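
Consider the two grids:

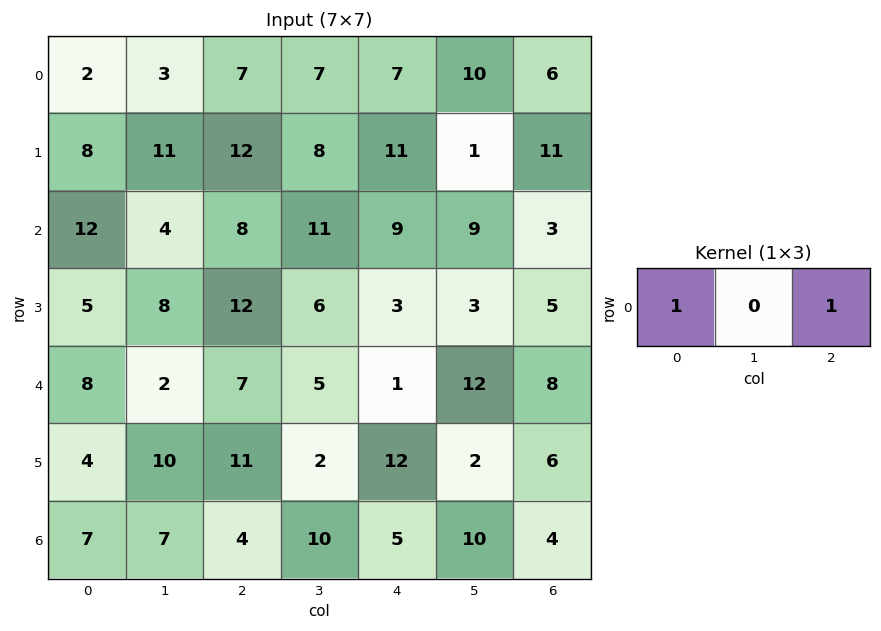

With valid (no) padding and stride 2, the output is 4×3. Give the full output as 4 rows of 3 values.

9 14 13
20 17 12
15 8 9
11 9 9

Output[0,0]: The receptive field on the input at this output position is [2 3 7]. Elementwise product with the kernel and sum: 2·1 + 7·1.
Output[0,1]: The receptive field on the input at this output position is [7 7 7]. Elementwise product with the kernel and sum: 7·1 + 7·1.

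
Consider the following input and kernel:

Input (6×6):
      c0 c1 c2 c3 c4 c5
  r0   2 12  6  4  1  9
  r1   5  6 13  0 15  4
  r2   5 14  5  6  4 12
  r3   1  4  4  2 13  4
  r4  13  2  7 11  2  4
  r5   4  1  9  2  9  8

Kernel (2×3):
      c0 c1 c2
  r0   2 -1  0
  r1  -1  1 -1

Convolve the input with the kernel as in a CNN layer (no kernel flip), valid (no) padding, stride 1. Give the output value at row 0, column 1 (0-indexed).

25

The receptive field on the input at this output position is [12 6 4 / 6 13 0]. Elementwise product with the kernel and sum: 12·2 + 6·-1 + 6·-1 + 13·1 + 0·-1.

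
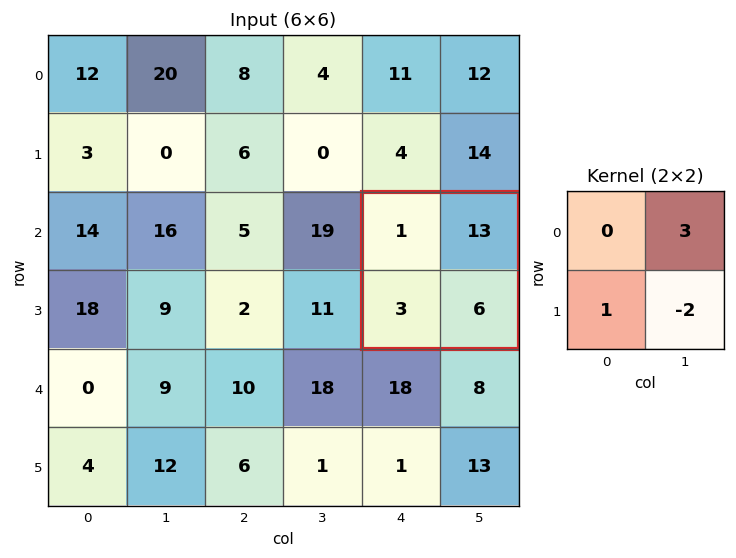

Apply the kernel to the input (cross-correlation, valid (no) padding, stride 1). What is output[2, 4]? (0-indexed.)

30

The receptive field on the input at this output position is [1 13 / 3 6]. Elementwise product with the kernel and sum: 13·3 + 3·1 + 6·-2.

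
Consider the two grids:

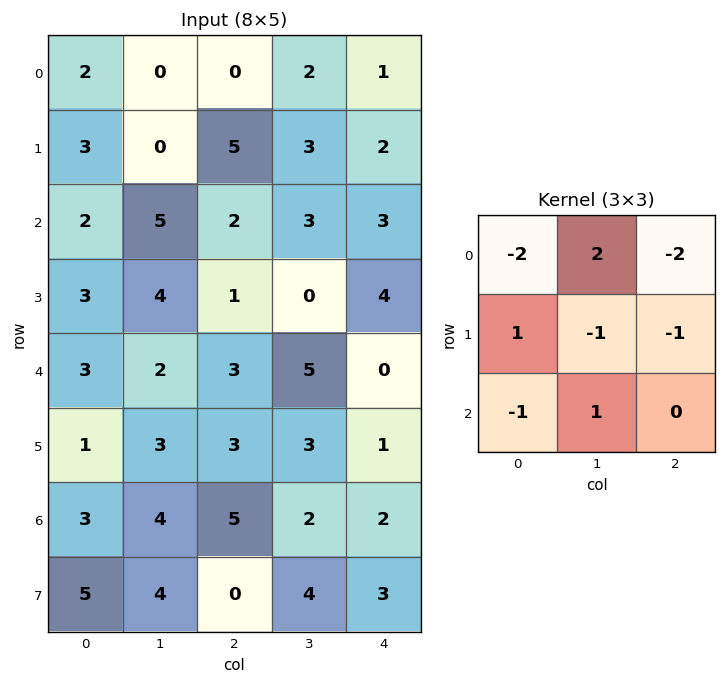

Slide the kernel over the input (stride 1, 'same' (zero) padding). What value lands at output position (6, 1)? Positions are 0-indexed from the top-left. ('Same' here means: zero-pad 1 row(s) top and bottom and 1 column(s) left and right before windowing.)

-9

The receptive field on the zero-padded input at this output position is [1 3 3 / 3 4 5 / 5 4 0]. Elementwise product with the kernel and sum: 1·-2 + 3·2 + 3·-2 + 3·1 + 4·-1 + 5·-1 + 5·-1 + 4·1.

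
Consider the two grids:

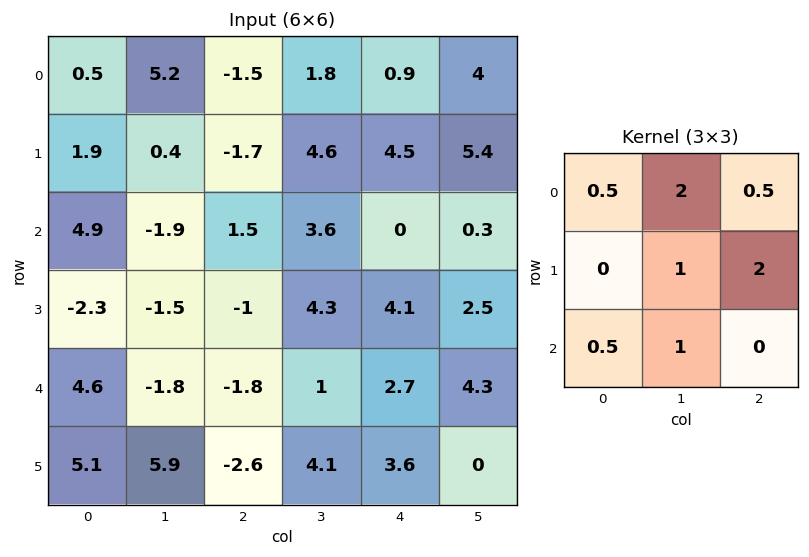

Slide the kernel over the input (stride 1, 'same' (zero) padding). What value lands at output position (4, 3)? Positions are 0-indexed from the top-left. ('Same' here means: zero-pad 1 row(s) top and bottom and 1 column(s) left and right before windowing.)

19.35

The receptive field on the zero-padded input at this output position is [-1 4.3 4.1 / -1.8 1 2.7 / -2.6 4.1 3.6]. Elementwise product with the kernel and sum: -1·0.5 + 4.3·2 + 4.1·0.5 + 1·1 + 2.7·2 + -2.6·0.5 + 4.1·1.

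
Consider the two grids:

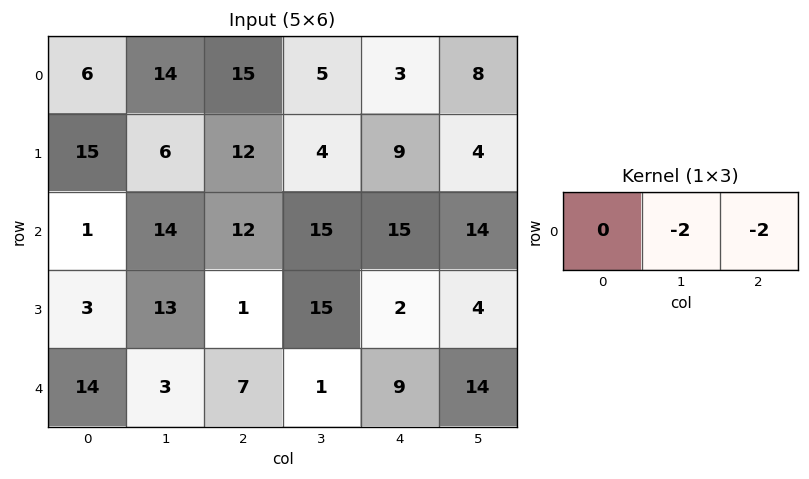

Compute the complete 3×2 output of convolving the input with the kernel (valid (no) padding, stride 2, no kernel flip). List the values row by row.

Output[0,0]: The receptive field on the input at this output position is [6 14 15]. Elementwise product with the kernel and sum: 14·-2 + 15·-2.
Output[0,1]: The receptive field on the input at this output position is [15 5 3]. Elementwise product with the kernel and sum: 5·-2 + 3·-2.

-58 -16
-52 -60
-20 -20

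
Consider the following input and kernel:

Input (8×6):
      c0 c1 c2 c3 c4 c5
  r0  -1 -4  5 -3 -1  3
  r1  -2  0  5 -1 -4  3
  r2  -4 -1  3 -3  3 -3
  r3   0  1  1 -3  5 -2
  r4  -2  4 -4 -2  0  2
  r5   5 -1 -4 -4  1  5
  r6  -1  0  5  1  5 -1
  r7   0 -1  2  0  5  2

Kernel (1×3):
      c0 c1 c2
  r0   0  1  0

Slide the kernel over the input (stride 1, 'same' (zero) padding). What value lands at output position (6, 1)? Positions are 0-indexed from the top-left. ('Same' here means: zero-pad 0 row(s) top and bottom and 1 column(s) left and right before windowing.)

The receptive field on the zero-padded input at this output position is [-1 0 5]. Elementwise product with the kernel and sum: 0·1.

0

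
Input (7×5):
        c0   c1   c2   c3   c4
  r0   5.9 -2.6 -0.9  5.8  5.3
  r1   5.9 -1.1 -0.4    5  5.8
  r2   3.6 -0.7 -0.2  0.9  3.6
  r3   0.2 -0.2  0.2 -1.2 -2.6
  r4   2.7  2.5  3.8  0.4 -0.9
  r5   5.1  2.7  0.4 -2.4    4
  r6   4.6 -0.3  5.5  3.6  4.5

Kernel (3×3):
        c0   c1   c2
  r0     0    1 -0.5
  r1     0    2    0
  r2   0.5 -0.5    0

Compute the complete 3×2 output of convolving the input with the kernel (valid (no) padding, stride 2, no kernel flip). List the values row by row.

Output[0,0]: The receptive field on the input at this output position is [5.9 -2.6 -0.9 / 5.9 -1.1 -0.4 / 3.6 -0.7 -0.2]. Elementwise product with the kernel and sum: -2.6·1 + -0.9·-0.5 + -1.1·2 + 3.6·0.5 + -0.7·-0.5.
Output[0,1]: The receptive field on the input at this output position is [-0.9 5.8 5.3 / -0.4 5 5.8 / -0.2 0.9 3.6]. Elementwise product with the kernel and sum: 5.8·1 + 5.3·-0.5 + 5·2 + -0.2·0.5 + 0.9·-0.5.

-2.2 12.6
-0.9 -1.6
8.45 -3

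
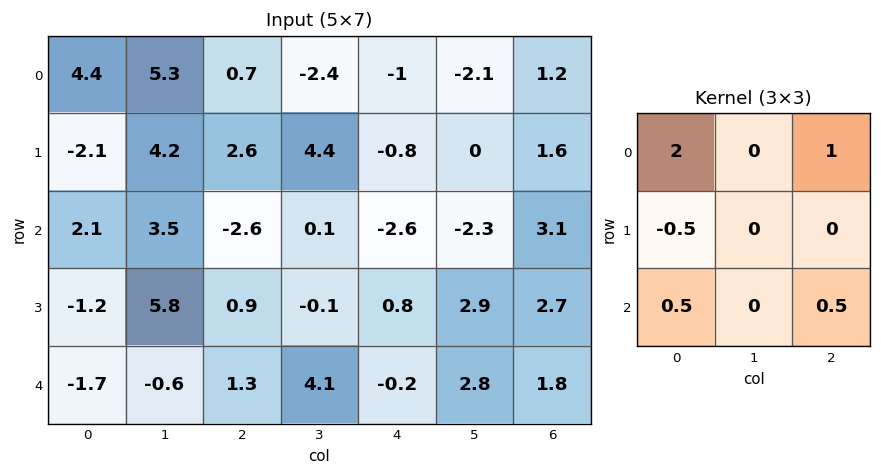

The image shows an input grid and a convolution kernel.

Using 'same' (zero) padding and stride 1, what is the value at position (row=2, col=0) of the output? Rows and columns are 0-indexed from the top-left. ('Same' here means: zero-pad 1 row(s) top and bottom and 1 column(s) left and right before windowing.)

The receptive field on the zero-padded input at this output position is [0 -2.1 4.2 / 0 2.1 3.5 / 0 -1.2 5.8]. Elementwise product with the kernel and sum: 0·2 + 4.2·1 + 0·-0.5 + 0·0.5 + 5.8·0.5.

7.1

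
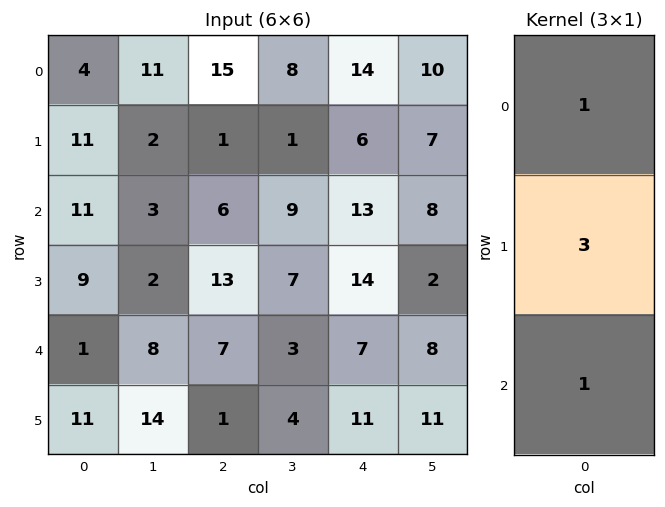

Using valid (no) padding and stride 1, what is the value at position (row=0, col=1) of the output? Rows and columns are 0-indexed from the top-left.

The receptive field on the input at this output position is [11 / 2 / 3]. Elementwise product with the kernel and sum: 11·1 + 2·3 + 3·1.

20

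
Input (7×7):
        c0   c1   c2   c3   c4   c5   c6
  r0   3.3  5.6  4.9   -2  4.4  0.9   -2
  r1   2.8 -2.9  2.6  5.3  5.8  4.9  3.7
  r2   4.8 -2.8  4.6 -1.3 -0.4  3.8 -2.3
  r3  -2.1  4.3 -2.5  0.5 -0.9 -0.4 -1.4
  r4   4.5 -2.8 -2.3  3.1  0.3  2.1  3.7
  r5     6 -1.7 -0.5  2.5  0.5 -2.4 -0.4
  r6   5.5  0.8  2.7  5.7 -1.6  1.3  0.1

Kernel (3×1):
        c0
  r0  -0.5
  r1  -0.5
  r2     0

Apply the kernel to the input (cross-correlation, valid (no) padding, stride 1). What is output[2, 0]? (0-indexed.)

The receptive field on the input at this output position is [4.8 / -2.1 / 4.5]. Elementwise product with the kernel and sum: 4.8·-0.5 + -2.1·-0.5.

-1.35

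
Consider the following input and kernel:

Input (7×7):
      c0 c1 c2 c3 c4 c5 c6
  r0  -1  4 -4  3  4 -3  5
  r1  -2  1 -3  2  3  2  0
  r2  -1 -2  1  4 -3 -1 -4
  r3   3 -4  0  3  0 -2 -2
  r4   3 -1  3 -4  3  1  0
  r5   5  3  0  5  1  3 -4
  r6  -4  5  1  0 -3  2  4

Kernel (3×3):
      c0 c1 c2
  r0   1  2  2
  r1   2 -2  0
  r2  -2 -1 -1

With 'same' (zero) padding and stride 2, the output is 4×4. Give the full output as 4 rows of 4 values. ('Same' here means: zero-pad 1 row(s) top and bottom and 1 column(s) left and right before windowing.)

3 15 -11 -20
1 -2 22 14
-16 -17 -29 -6
24 21 19 -9

Output[0,0]: The receptive field on the zero-padded input at this output position is [0 0 0 / 0 -1 4 / 0 -2 1]. Elementwise product with the kernel and sum: 0·1 + 0·2 + 0·2 + 0·2 + -1·-2 + 0·-2 + -2·-1 + 1·-1.
Output[0,1]: The receptive field on the zero-padded input at this output position is [0 0 0 / 4 -4 3 / 1 -3 2]. Elementwise product with the kernel and sum: 0·1 + 0·2 + 0·2 + 4·2 + -4·-2 + 1·-2 + -3·-1 + 2·-1.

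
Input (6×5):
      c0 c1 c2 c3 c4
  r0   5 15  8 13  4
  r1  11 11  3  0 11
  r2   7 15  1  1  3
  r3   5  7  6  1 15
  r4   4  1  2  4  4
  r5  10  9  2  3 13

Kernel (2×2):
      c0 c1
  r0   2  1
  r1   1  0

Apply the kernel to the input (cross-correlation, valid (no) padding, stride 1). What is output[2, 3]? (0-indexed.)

The receptive field on the input at this output position is [1 3 / 1 15]. Elementwise product with the kernel and sum: 1·2 + 3·1 + 1·1.

6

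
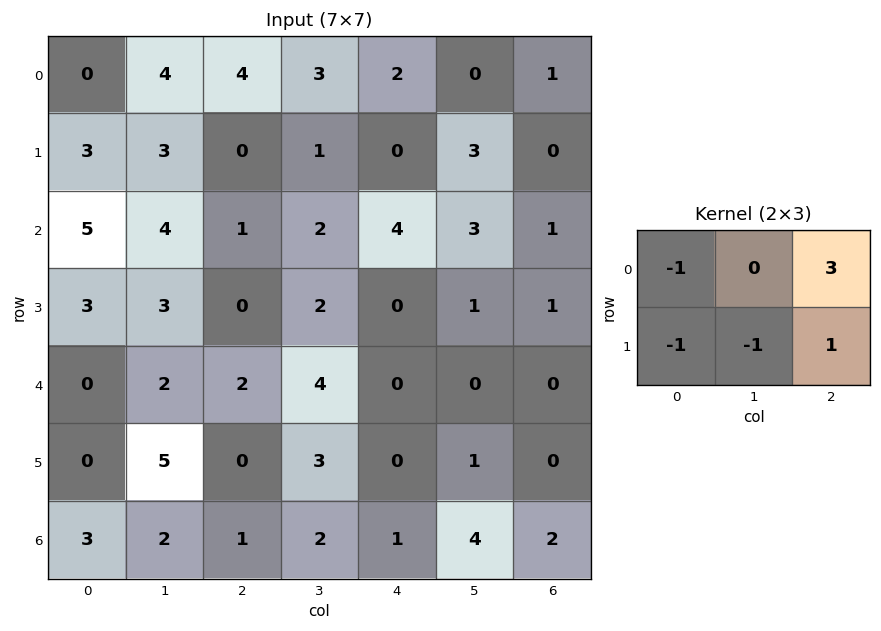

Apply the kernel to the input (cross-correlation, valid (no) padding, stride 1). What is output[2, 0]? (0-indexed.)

The receptive field on the input at this output position is [5 4 1 / 3 3 0]. Elementwise product with the kernel and sum: 5·-1 + 1·3 + 3·-1 + 3·-1 + 0·1.

-8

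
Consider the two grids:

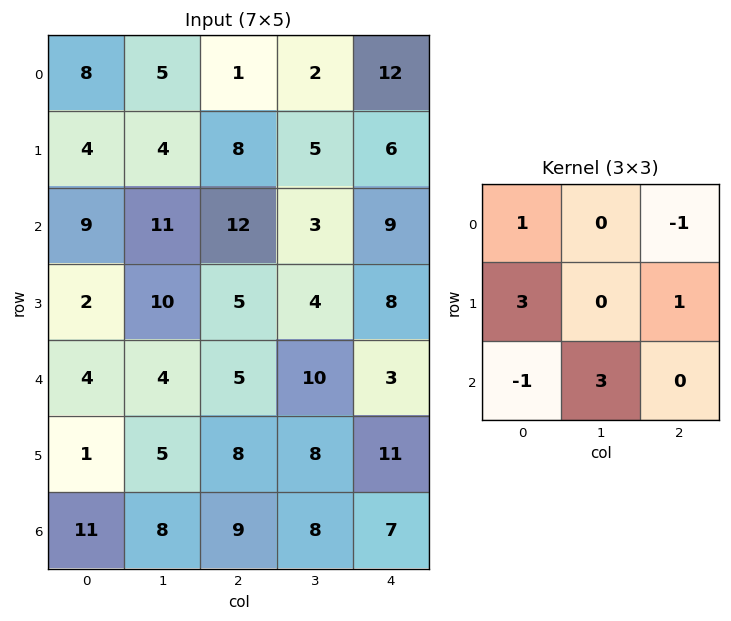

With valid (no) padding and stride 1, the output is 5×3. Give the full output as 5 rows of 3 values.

Output[0,0]: The receptive field on the input at this output position is [8 5 1 / 4 4 8 / 9 11 12]. Elementwise product with the kernel and sum: 8·1 + 1·-1 + 4·3 + 8·1 + 9·-1 + 11·3.
Output[0,1]: The receptive field on the input at this output position is [5 1 2 / 4 8 5 / 11 12 3]. Elementwise product with the kernel and sum: 5·1 + 2·-1 + 4·3 + 5·1 + 11·-1 + 12·3.

51 45 16
63 40 54
16 53 51
28 47 31
23 36 52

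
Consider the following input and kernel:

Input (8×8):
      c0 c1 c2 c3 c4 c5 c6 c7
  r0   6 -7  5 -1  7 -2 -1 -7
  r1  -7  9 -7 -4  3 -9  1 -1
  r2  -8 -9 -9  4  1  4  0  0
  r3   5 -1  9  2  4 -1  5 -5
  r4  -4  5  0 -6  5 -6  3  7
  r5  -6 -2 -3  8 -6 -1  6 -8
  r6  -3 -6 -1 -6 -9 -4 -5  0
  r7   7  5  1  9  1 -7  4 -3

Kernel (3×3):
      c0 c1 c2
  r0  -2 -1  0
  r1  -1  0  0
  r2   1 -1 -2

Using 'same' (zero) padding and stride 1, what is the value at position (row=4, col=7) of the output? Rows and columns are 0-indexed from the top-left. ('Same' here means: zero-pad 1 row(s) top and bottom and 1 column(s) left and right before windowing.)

The receptive field on the zero-padded input at this output position is [5 -5 0 / 3 7 0 / 6 -8 0]. Elementwise product with the kernel and sum: 5·-2 + -5·-1 + 3·-1 + 6·1 + -8·-1 + 0·-2.

6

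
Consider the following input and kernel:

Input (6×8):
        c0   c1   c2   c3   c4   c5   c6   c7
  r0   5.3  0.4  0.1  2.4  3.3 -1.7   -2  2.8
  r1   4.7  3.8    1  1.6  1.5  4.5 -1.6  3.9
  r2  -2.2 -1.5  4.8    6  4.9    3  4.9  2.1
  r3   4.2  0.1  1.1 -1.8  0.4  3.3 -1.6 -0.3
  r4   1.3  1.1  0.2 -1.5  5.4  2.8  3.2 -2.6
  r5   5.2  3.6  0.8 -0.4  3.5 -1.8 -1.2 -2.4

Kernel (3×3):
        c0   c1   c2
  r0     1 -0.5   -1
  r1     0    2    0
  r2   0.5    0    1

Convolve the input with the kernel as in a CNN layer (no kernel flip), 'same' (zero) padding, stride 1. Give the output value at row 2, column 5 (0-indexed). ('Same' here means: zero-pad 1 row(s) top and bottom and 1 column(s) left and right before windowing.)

The receptive field on the zero-padded input at this output position is [1.5 4.5 -1.6 / 4.9 3 4.9 / 0.4 3.3 -1.6]. Elementwise product with the kernel and sum: 1.5·1 + 4.5·-0.5 + -1.6·-1 + 3·2 + 0.4·0.5 + -1.6·1.

5.45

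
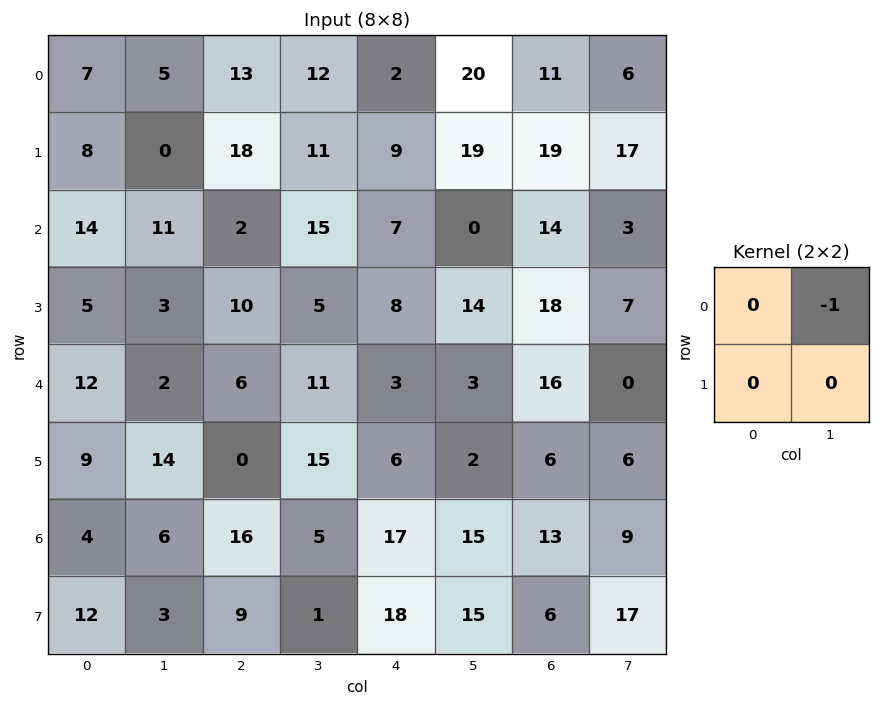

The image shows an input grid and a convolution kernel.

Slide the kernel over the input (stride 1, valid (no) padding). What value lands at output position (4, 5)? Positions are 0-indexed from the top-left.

-16

The receptive field on the input at this output position is [3 16 / 2 6]. Elementwise product with the kernel and sum: 16·-1.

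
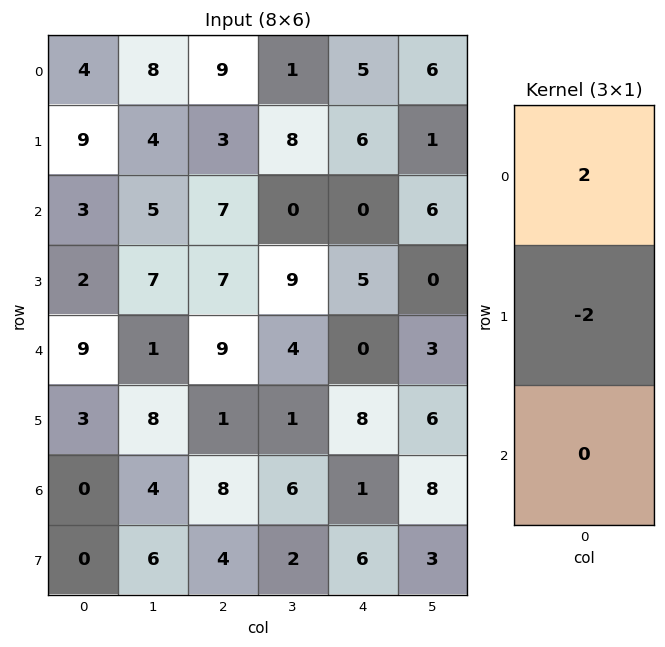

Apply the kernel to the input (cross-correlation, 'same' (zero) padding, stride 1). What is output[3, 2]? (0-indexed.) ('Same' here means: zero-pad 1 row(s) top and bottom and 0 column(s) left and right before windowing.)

The receptive field on the zero-padded input at this output position is [7 / 7 / 9]. Elementwise product with the kernel and sum: 7·2 + 7·-2.

0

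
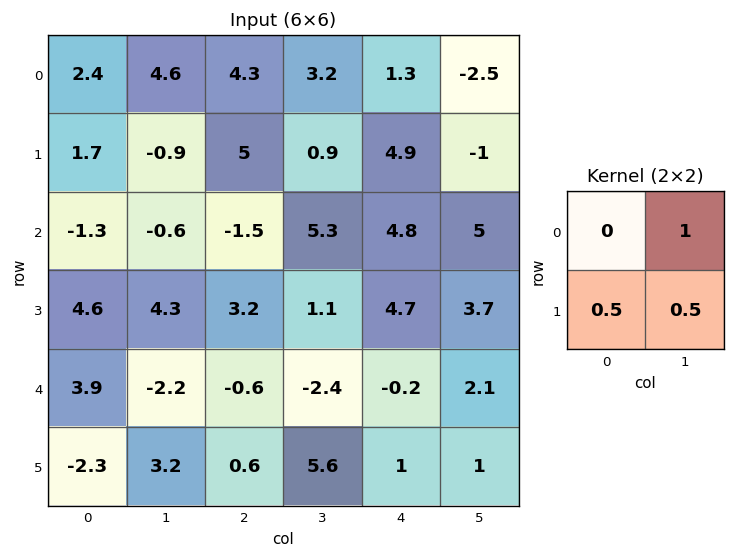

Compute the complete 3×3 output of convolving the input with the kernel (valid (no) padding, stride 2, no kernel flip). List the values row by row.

5 6.15 -0.55
3.85 7.45 9.2
-1.75 0.7 3.1

Output[0,0]: The receptive field on the input at this output position is [2.4 4.6 / 1.7 -0.9]. Elementwise product with the kernel and sum: 4.6·1 + 1.7·0.5 + -0.9·0.5.
Output[0,1]: The receptive field on the input at this output position is [4.3 3.2 / 5 0.9]. Elementwise product with the kernel and sum: 3.2·1 + 5·0.5 + 0.9·0.5.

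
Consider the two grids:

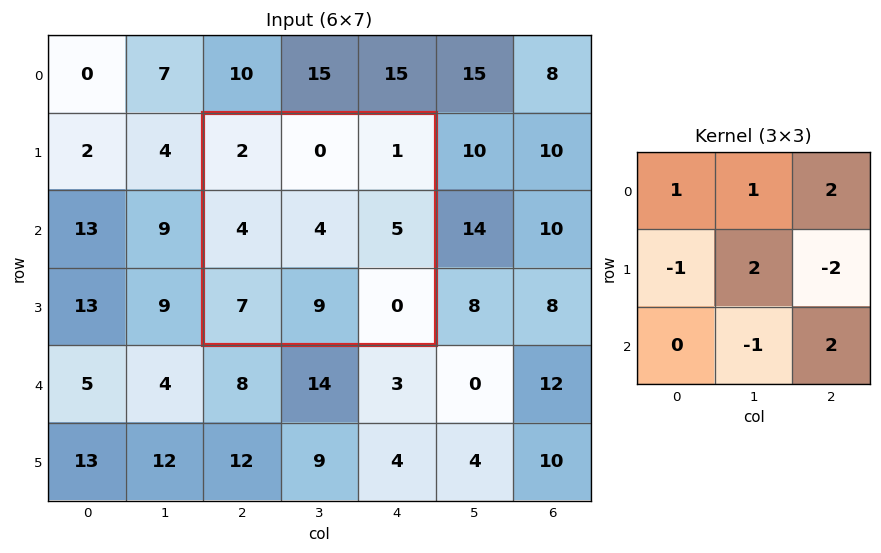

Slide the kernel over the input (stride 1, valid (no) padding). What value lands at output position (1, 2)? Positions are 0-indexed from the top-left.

The receptive field on the input at this output position is [2 0 1 / 4 4 5 / 7 9 0]. Elementwise product with the kernel and sum: 2·1 + 0·1 + 1·2 + 4·-1 + 4·2 + 5·-2 + 9·-1 + 0·2.

-11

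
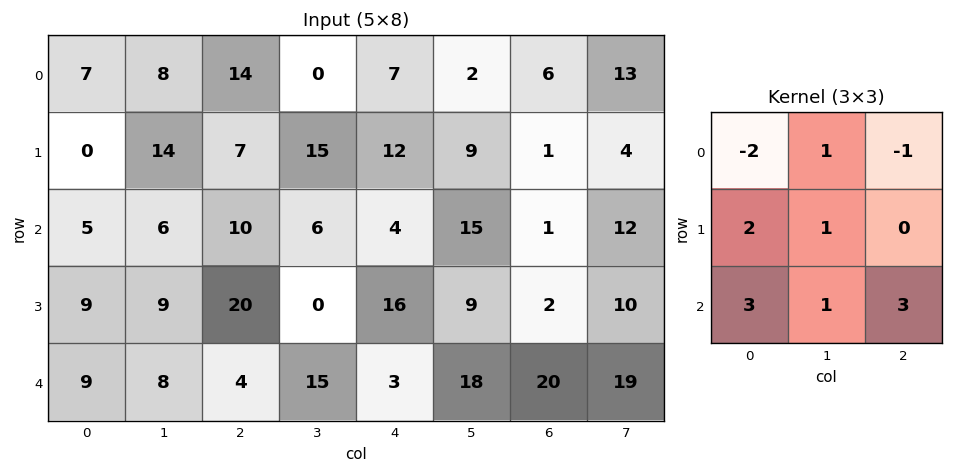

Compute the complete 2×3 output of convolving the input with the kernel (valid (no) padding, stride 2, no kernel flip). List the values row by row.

45 42 45
60 58 134

Output[0,0]: The receptive field on the input at this output position is [7 8 14 / 0 14 7 / 5 6 10]. Elementwise product with the kernel and sum: 7·-2 + 8·1 + 14·-1 + 0·2 + 14·1 + 5·3 + 6·1 + 10·3.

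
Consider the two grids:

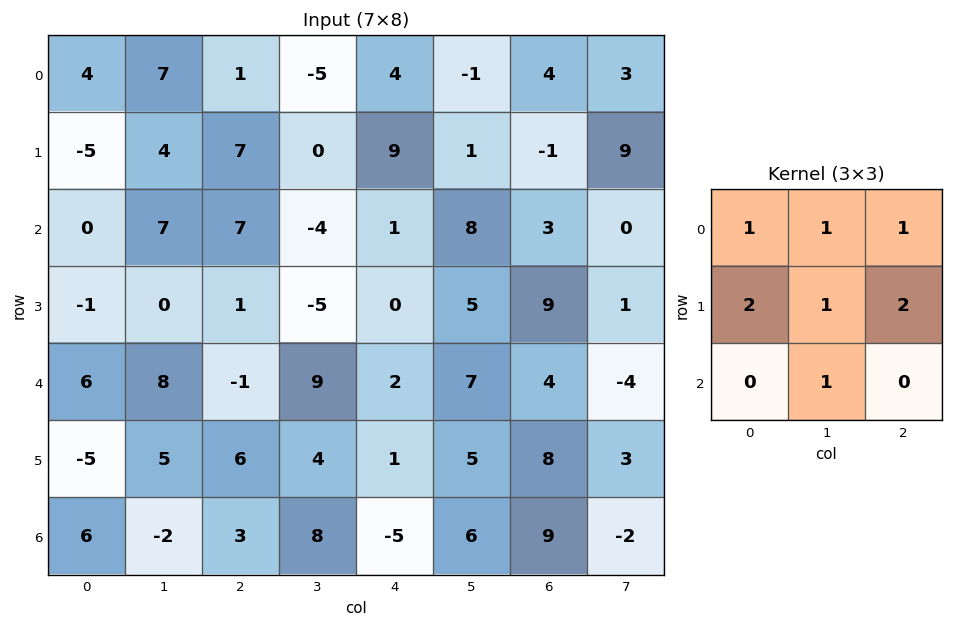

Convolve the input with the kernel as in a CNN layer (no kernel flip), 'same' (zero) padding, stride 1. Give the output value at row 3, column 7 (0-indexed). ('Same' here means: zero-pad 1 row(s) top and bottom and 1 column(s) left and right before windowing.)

The receptive field on the zero-padded input at this output position is [3 0 0 / 9 1 0 / 4 -4 0]. Elementwise product with the kernel and sum: 3·1 + 0·1 + 0·1 + 9·2 + 1·1 + 0·2 + -4·1.

18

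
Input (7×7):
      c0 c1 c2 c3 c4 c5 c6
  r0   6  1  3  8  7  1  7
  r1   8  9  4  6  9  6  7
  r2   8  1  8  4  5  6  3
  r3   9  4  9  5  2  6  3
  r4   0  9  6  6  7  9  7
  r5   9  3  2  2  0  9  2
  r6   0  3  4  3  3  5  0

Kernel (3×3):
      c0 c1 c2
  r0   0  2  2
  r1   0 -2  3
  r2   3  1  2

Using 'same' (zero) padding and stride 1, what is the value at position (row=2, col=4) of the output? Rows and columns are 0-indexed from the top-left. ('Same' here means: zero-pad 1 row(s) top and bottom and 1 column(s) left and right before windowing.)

The receptive field on the zero-padded input at this output position is [6 9 6 / 4 5 6 / 5 2 6]. Elementwise product with the kernel and sum: 9·2 + 6·2 + 5·-2 + 6·3 + 5·3 + 2·1 + 6·2.

67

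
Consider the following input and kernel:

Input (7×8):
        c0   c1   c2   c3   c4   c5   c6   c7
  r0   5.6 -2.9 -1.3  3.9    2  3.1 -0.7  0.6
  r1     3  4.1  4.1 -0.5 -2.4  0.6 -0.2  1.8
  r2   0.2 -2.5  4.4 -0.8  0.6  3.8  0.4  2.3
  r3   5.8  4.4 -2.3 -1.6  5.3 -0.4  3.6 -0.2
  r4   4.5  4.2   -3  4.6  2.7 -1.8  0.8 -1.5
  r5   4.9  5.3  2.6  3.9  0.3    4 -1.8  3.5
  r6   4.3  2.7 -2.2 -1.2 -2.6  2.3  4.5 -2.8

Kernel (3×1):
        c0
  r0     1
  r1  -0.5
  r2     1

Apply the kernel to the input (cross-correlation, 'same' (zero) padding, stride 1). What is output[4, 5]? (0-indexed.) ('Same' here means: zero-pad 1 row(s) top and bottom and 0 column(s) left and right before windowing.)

4.5

The receptive field on the zero-padded input at this output position is [-0.4 / -1.8 / 4]. Elementwise product with the kernel and sum: -0.4·1 + -1.8·-0.5 + 4·1.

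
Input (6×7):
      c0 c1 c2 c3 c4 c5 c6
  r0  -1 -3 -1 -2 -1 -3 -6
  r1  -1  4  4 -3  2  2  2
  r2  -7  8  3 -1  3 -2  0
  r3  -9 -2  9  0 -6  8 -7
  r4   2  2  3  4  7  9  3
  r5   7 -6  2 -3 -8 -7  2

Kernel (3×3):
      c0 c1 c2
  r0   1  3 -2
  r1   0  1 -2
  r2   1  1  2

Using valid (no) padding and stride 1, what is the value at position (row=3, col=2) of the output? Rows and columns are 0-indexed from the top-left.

The receptive field on the input at this output position is [9 0 -6 / 3 4 7 / 2 -3 -8]. Elementwise product with the kernel and sum: 9·1 + 0·3 + -6·-2 + 4·1 + 7·-2 + 2·1 + -3·1 + -8·2.

-6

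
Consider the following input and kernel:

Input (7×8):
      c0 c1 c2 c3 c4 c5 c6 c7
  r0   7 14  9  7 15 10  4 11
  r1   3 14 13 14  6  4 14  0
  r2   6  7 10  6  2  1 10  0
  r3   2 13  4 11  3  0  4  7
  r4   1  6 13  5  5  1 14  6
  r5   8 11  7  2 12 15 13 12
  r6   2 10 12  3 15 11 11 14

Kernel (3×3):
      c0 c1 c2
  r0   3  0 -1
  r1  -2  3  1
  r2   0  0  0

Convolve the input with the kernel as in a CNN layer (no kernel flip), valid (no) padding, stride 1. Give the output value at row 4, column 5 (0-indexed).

The receptive field on the input at this output position is [1 14 6 / 15 13 12 / 11 11 14]. Elementwise product with the kernel and sum: 1·3 + 6·-1 + 15·-2 + 13·3 + 12·1.

18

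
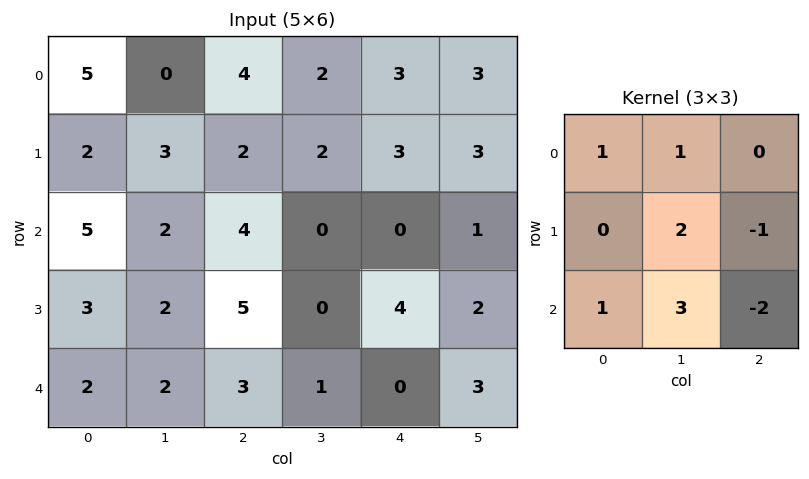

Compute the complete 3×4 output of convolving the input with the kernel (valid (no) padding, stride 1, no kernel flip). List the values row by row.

12 20 11 6
4 30 1 12
8 25 6 1

Output[0,0]: The receptive field on the input at this output position is [5 0 4 / 2 3 2 / 5 2 4]. Elementwise product with the kernel and sum: 5·1 + 0·1 + 3·2 + 2·-1 + 5·1 + 2·3 + 4·-2.
Output[0,1]: The receptive field on the input at this output position is [0 4 2 / 3 2 2 / 2 4 0]. Elementwise product with the kernel and sum: 0·1 + 4·1 + 2·2 + 2·-1 + 2·1 + 4·3 + 0·-2.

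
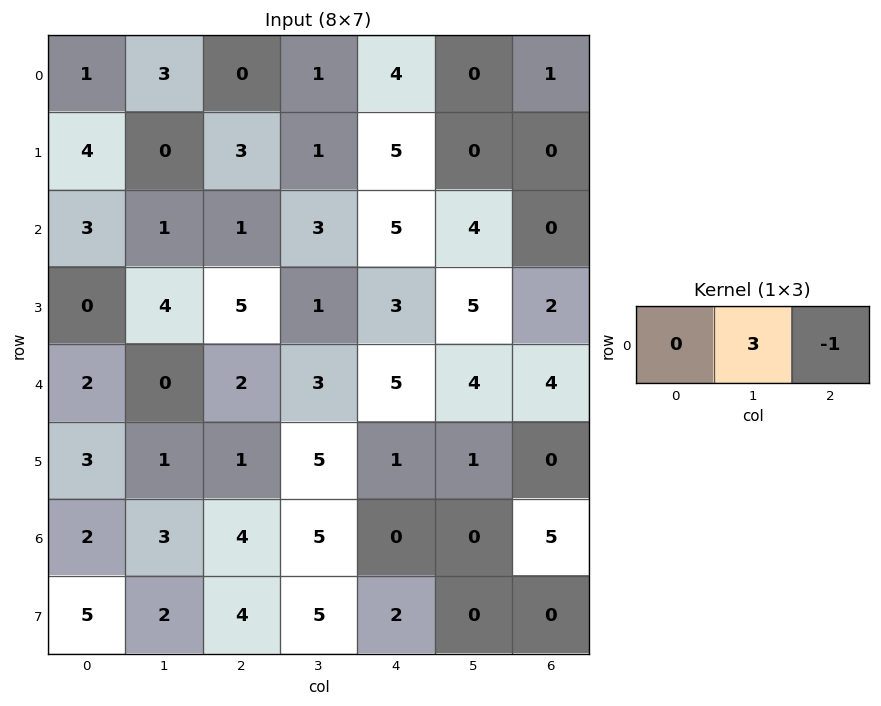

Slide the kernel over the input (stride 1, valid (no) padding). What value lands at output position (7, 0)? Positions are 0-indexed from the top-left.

2

The receptive field on the input at this output position is [5 2 4]. Elementwise product with the kernel and sum: 2·3 + 4·-1.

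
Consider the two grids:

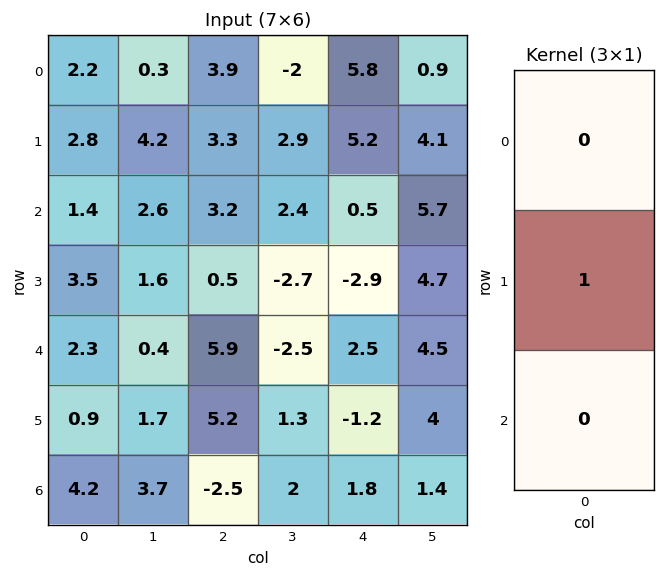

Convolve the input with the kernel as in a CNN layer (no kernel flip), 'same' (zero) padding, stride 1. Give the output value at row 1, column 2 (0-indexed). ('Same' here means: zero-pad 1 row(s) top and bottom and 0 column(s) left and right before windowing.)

3.3

The receptive field on the zero-padded input at this output position is [3.9 / 3.3 / 3.2]. Elementwise product with the kernel and sum: 3.3·1.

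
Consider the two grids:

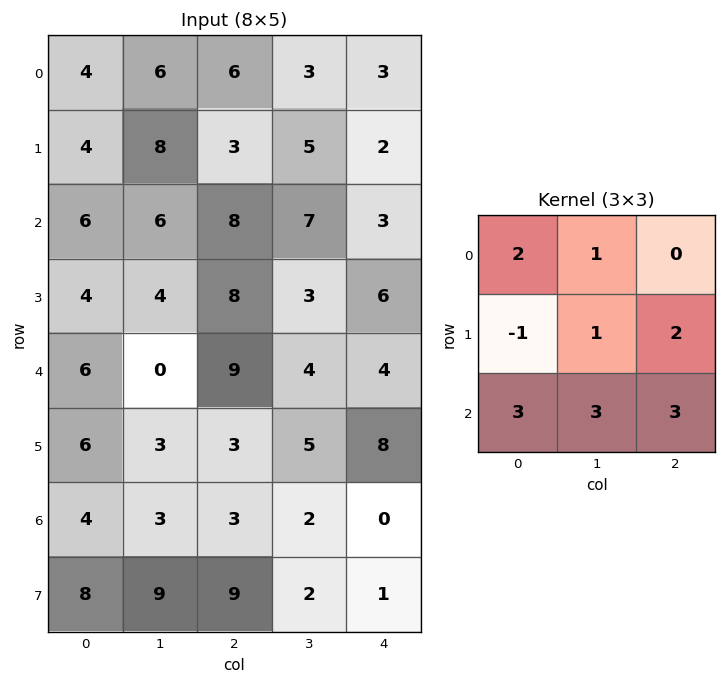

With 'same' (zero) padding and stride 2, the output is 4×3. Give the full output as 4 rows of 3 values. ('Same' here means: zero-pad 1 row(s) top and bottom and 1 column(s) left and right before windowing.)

52 54 21
46 80 35
37 66 51
67 73 25

Output[0,0]: The receptive field on the zero-padded input at this output position is [0 0 0 / 0 4 6 / 0 4 8]. Elementwise product with the kernel and sum: 0·2 + 0·1 + 0·-1 + 4·1 + 6·2 + 0·3 + 4·3 + 8·3.
Output[0,1]: The receptive field on the zero-padded input at this output position is [0 0 0 / 6 6 3 / 8 3 5]. Elementwise product with the kernel and sum: 0·2 + 0·1 + 6·-1 + 6·1 + 3·2 + 8·3 + 3·3 + 5·3.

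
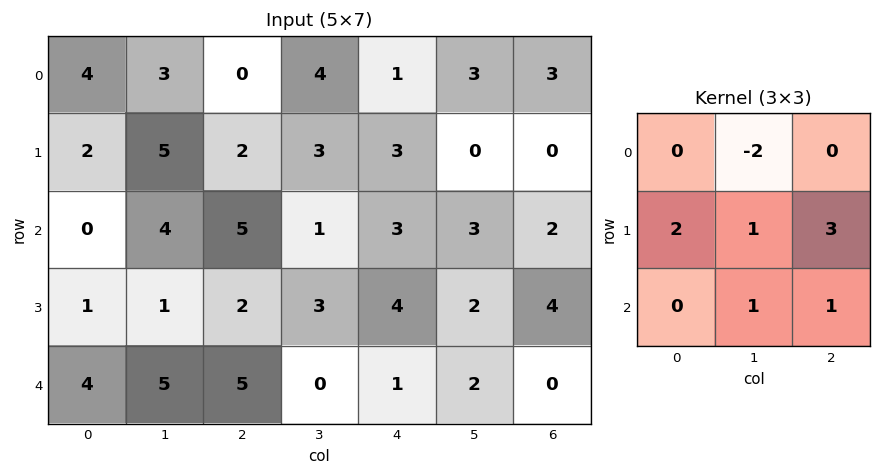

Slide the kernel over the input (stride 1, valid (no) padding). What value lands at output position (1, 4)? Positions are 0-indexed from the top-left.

21

The receptive field on the input at this output position is [3 0 0 / 3 3 2 / 4 2 4]. Elementwise product with the kernel and sum: 0·-2 + 3·2 + 3·1 + 2·3 + 2·1 + 4·1.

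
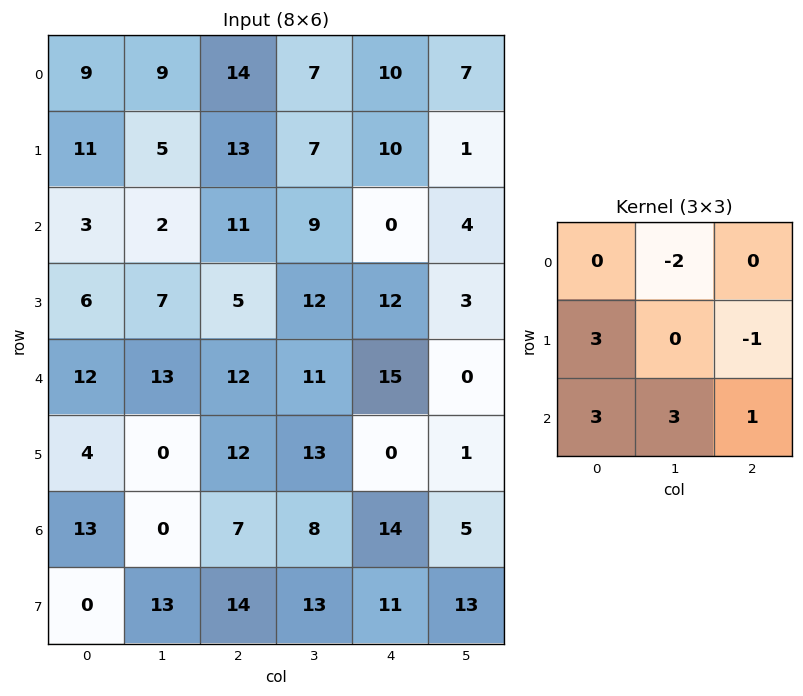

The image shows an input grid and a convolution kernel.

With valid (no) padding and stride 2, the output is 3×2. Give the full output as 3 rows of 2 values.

Output[0,0]: The receptive field on the input at this output position is [9 9 14 / 11 5 13 / 3 2 11]. Elementwise product with the kernel and sum: 9·-2 + 11·3 + 13·-1 + 3·3 + 2·3 + 11·1.

28 75
96 69
20 73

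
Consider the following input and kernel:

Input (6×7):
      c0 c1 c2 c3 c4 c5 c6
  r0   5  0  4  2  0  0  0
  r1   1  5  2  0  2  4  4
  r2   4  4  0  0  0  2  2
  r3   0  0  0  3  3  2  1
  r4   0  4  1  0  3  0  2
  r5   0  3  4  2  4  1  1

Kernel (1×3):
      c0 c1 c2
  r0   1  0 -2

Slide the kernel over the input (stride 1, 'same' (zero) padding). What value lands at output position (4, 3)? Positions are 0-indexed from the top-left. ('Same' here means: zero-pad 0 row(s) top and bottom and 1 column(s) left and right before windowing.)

-5

The receptive field on the zero-padded input at this output position is [1 0 3]. Elementwise product with the kernel and sum: 1·1 + 3·-2.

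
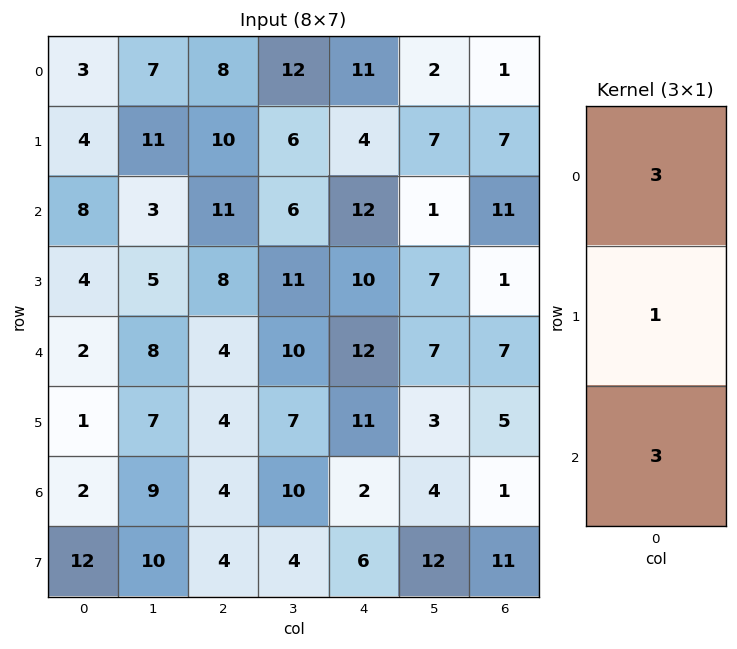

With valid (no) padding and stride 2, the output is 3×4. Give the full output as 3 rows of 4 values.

Output[0,0]: The receptive field on the input at this output position is [3 / 4 / 8]. Elementwise product with the kernel and sum: 3·3 + 4·1 + 8·3.
Output[0,1]: The receptive field on the input at this output position is [8 / 10 / 11]. Elementwise product with the kernel and sum: 8·3 + 10·1 + 11·3.

37 67 73 43
34 53 82 55
13 28 53 29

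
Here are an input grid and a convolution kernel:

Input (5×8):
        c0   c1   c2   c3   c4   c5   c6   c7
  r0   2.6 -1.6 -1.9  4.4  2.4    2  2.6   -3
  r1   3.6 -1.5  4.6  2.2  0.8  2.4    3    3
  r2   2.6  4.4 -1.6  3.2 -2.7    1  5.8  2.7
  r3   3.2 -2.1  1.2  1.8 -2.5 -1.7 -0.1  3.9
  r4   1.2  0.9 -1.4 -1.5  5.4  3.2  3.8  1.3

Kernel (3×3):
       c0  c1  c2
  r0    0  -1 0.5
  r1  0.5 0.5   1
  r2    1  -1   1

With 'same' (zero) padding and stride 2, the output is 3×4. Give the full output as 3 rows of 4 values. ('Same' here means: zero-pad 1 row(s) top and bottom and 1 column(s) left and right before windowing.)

-5.4 -1.25 9.2 1.7
-3.95 -0.4 4.25 6.9
-2.75 -2.05 6.8 6.85

Output[0,0]: The receptive field on the zero-padded input at this output position is [0 0 0 / 0 2.6 -1.6 / 0 3.6 -1.5]. Elementwise product with the kernel and sum: 0·-1 + 0·0.5 + 0·0.5 + 2.6·0.5 + -1.6·1 + 0·1 + 3.6·-1 + -1.5·1.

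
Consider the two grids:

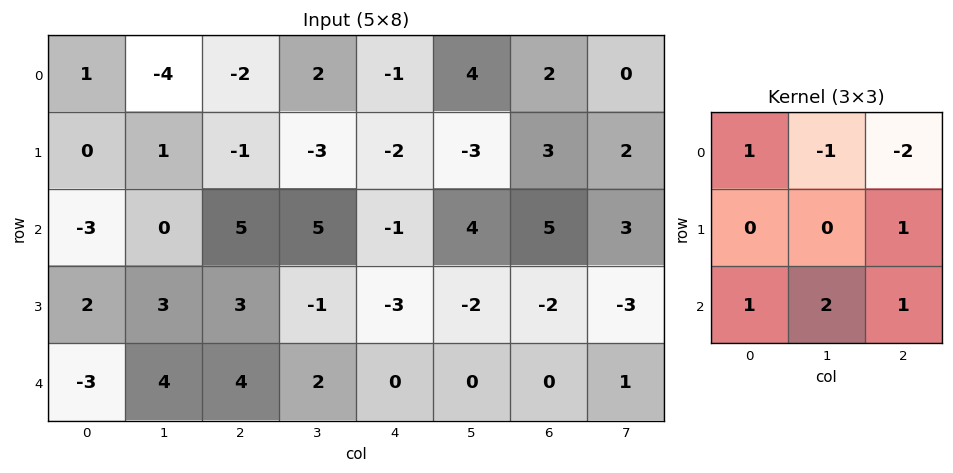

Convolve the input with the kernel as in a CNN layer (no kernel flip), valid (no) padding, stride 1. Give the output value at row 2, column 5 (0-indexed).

-9

The receptive field on the input at this output position is [4 5 3 / -2 -2 -3 / 0 0 1]. Elementwise product with the kernel and sum: 4·1 + 5·-1 + 3·-2 + -3·1 + 0·1 + 0·2 + 1·1.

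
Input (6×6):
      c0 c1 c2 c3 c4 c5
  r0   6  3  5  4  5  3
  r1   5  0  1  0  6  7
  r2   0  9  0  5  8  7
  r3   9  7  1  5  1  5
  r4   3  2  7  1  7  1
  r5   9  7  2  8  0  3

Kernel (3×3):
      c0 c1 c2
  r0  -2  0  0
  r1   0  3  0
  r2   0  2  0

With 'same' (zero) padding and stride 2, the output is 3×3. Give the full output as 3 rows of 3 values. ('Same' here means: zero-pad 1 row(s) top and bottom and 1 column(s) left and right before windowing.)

28 17 27
18 2 26
27 11 11

Output[0,0]: The receptive field on the zero-padded input at this output position is [0 0 0 / 0 6 3 / 0 5 0]. Elementwise product with the kernel and sum: 0·-2 + 6·3 + 5·2.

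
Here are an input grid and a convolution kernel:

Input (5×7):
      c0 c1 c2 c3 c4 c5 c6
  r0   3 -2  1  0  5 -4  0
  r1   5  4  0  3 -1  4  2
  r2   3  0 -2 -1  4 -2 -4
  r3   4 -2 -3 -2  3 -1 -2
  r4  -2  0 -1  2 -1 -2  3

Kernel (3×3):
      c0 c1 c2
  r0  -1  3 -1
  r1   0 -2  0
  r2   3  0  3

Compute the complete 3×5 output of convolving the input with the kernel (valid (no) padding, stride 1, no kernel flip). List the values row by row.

-15 2 -6 12 -25
10 -15 12 -27 18
-6 7 -7 9 2

Output[0,0]: The receptive field on the input at this output position is [3 -2 1 / 5 4 0 / 3 0 -2]. Elementwise product with the kernel and sum: 3·-1 + -2·3 + 1·-1 + 4·-2 + 3·3 + -2·3.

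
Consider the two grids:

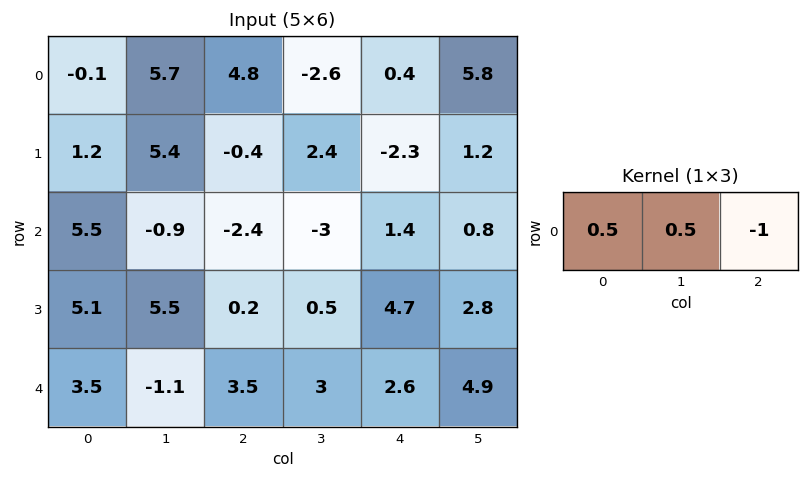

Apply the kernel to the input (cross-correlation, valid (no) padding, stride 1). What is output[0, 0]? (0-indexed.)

-2

The receptive field on the input at this output position is [-0.1 5.7 4.8]. Elementwise product with the kernel and sum: -0.1·0.5 + 5.7·0.5 + 4.8·-1.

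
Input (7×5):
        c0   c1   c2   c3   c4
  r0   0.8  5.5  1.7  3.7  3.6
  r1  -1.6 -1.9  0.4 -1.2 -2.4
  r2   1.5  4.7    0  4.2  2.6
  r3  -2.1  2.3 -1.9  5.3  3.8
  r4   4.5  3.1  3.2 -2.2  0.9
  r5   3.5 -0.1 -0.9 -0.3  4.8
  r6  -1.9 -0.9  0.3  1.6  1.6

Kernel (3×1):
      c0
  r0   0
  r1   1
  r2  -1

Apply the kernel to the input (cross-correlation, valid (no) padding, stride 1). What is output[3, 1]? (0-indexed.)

The receptive field on the input at this output position is [2.3 / 3.1 / -0.1]. Elementwise product with the kernel and sum: 3.1·1 + -0.1·-1.

3.2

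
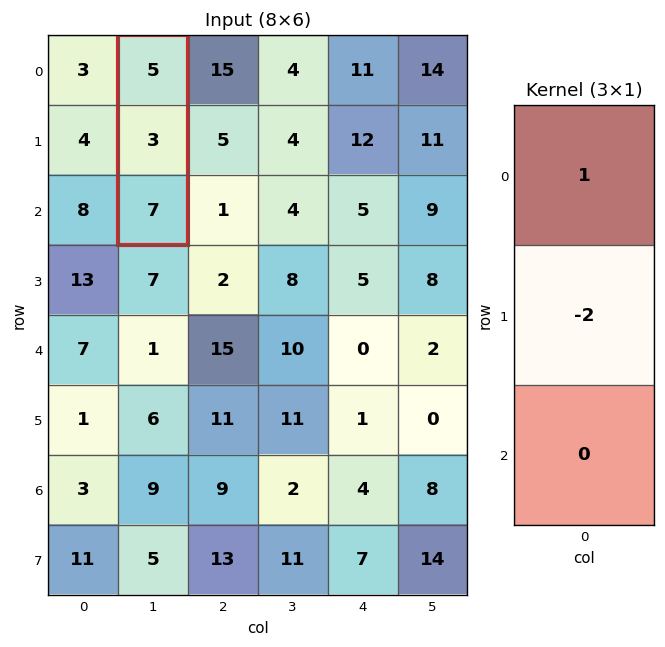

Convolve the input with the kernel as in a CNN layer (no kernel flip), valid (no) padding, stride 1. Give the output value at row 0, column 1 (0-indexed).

-1

The receptive field on the input at this output position is [5 / 3 / 7]. Elementwise product with the kernel and sum: 5·1 + 3·-2.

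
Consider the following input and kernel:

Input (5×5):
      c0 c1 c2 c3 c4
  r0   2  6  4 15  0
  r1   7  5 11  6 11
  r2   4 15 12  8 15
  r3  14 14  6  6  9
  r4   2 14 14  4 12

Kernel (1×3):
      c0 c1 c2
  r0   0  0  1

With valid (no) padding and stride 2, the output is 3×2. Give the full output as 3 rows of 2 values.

4 0
12 15
14 12

Output[0,0]: The receptive field on the input at this output position is [2 6 4]. Elementwise product with the kernel and sum: 4·1.
Output[0,1]: The receptive field on the input at this output position is [4 15 0]. Elementwise product with the kernel and sum: 0·1.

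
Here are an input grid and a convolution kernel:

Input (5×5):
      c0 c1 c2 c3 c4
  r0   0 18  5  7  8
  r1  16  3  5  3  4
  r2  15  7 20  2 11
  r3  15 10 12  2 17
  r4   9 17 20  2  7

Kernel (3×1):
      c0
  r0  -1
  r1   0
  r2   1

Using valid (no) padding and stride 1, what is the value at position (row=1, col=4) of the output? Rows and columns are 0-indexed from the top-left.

The receptive field on the input at this output position is [4 / 11 / 17]. Elementwise product with the kernel and sum: 4·-1 + 17·1.

13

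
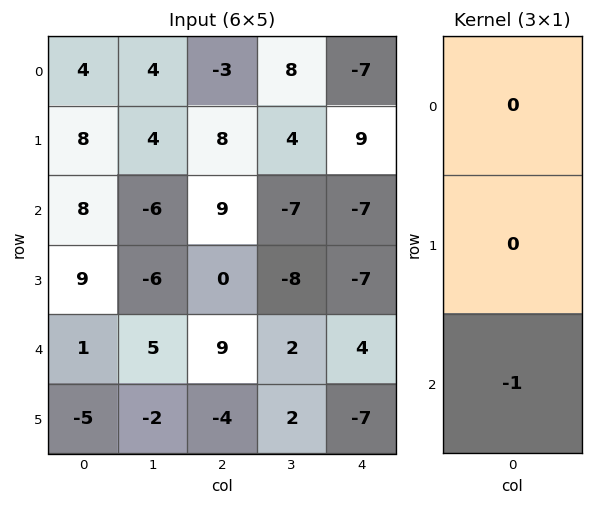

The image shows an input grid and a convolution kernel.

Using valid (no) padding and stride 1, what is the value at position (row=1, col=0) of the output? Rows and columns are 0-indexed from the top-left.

-9

The receptive field on the input at this output position is [8 / 8 / 9]. Elementwise product with the kernel and sum: 9·-1.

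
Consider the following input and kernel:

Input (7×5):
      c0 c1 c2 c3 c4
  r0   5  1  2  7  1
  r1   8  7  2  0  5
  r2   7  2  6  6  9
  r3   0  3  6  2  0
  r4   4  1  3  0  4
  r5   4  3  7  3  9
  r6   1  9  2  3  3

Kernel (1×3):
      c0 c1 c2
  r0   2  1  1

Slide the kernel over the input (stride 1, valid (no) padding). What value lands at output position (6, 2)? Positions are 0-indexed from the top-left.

10

The receptive field on the input at this output position is [2 3 3]. Elementwise product with the kernel and sum: 2·2 + 3·1 + 3·1.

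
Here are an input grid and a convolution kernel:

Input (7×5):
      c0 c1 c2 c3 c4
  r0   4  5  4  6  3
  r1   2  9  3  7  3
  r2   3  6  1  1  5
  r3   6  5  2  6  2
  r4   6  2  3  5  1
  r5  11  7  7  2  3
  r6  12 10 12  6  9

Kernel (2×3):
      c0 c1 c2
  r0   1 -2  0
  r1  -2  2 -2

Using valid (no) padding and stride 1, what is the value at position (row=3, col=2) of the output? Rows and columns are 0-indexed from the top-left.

The receptive field on the input at this output position is [2 6 2 / 3 5 1]. Elementwise product with the kernel and sum: 2·1 + 6·-2 + 3·-2 + 5·2 + 1·-2.

-8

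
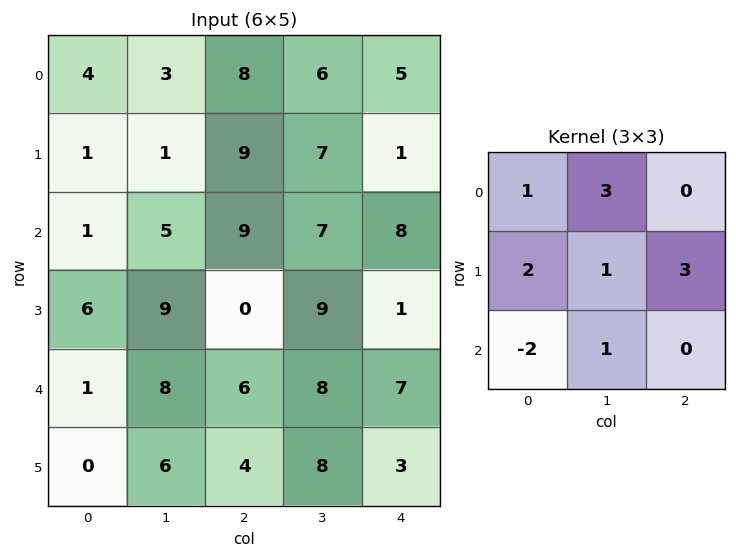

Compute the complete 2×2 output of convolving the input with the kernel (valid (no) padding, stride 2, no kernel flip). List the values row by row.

46 43
43 38

Output[0,0]: The receptive field on the input at this output position is [4 3 8 / 1 1 9 / 1 5 9]. Elementwise product with the kernel and sum: 4·1 + 3·3 + 1·2 + 1·1 + 9·3 + 1·-2 + 5·1.
Output[0,1]: The receptive field on the input at this output position is [8 6 5 / 9 7 1 / 9 7 8]. Elementwise product with the kernel and sum: 8·1 + 6·3 + 9·2 + 7·1 + 1·3 + 9·-2 + 7·1.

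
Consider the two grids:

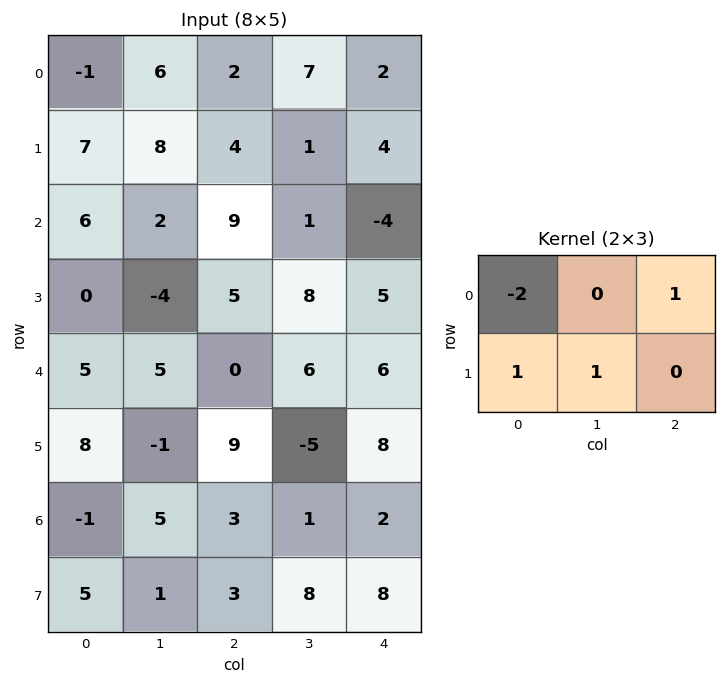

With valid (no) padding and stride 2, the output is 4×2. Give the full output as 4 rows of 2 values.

Output[0,0]: The receptive field on the input at this output position is [-1 6 2 / 7 8 4]. Elementwise product with the kernel and sum: -1·-2 + 2·1 + 7·1 + 8·1.

19 3
-7 -9
-3 10
11 7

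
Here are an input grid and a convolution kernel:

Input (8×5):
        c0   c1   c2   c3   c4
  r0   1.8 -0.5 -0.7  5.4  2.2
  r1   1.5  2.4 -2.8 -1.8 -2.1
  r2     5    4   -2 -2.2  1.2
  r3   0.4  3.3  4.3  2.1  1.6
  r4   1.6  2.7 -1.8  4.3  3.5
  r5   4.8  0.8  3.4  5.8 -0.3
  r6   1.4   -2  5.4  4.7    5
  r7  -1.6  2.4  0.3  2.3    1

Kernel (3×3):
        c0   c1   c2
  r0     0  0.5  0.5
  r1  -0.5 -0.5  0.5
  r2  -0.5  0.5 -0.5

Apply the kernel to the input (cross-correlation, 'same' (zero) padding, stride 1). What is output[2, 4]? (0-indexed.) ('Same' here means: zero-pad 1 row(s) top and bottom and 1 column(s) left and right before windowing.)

The receptive field on the zero-padded input at this output position is [-1.8 -2.1 0 / -2.2 1.2 0 / 2.1 1.6 0]. Elementwise product with the kernel and sum: -2.1·0.5 + 0·0.5 + -2.2·-0.5 + 1.2·-0.5 + 0·0.5 + 2.1·-0.5 + 1.6·0.5 + 0·-0.5.

-0.8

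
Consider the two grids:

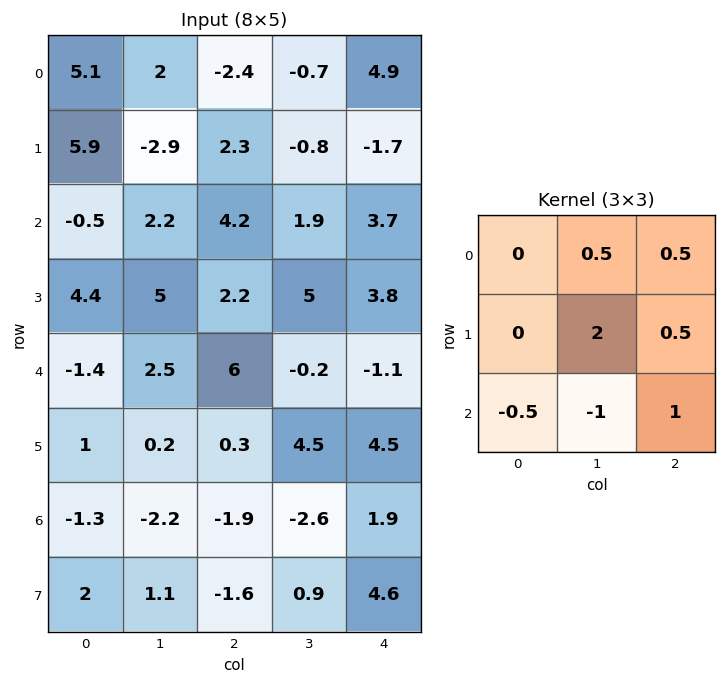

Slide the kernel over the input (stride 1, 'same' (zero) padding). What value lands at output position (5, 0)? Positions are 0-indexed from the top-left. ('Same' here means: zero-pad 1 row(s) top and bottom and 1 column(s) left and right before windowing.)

The receptive field on the zero-padded input at this output position is [0 -1.4 2.5 / 0 1 0.2 / 0 -1.3 -2.2]. Elementwise product with the kernel and sum: -1.4·0.5 + 2.5·0.5 + 1·2 + 0.2·0.5 + 0·-0.5 + -1.3·-1 + -2.2·1.

1.75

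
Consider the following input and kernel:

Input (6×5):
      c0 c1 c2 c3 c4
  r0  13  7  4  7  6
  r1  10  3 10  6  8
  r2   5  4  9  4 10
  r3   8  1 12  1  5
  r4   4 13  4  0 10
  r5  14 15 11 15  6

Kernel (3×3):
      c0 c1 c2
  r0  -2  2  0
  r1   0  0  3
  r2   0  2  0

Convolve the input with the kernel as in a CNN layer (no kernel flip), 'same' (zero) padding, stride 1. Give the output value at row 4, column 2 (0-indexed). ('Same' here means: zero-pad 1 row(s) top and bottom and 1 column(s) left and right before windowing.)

44

The receptive field on the zero-padded input at this output position is [1 12 1 / 13 4 0 / 15 11 15]. Elementwise product with the kernel and sum: 1·-2 + 12·2 + 0·3 + 11·2.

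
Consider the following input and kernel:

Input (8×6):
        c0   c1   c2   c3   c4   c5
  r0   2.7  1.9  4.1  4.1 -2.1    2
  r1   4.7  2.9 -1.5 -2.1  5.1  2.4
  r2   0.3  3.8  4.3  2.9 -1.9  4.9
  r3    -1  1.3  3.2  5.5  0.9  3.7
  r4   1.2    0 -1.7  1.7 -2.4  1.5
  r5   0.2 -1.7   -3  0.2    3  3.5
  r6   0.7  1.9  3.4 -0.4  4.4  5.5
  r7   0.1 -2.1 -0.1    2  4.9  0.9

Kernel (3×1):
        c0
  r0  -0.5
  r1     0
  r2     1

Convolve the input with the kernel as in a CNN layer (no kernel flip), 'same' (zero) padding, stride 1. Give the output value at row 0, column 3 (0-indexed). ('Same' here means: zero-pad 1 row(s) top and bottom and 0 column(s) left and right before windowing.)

-2.1

The receptive field on the zero-padded input at this output position is [0 / 4.1 / -2.1]. Elementwise product with the kernel and sum: 0·-0.5 + -2.1·1.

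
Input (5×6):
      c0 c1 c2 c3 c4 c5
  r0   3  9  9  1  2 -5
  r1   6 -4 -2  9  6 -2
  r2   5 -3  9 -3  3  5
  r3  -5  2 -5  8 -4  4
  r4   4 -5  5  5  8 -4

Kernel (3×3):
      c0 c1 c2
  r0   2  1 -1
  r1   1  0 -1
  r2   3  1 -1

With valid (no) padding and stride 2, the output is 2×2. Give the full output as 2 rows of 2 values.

Output[0,0]: The receptive field on the input at this output position is [3 9 9 / 6 -4 -2 / 5 -3 9]. Elementwise product with the kernel and sum: 3·2 + 9·1 + 9·-1 + 6·1 + -2·-1 + 5·3 + -3·1 + 9·-1.
Output[0,1]: The receptive field on the input at this output position is [9 1 2 / -2 9 6 / 9 -3 3]. Elementwise product with the kernel and sum: 9·2 + 1·1 + 2·-1 + -2·1 + 6·-1 + 9·3 + -3·1 + 3·-1.

17 30
0 23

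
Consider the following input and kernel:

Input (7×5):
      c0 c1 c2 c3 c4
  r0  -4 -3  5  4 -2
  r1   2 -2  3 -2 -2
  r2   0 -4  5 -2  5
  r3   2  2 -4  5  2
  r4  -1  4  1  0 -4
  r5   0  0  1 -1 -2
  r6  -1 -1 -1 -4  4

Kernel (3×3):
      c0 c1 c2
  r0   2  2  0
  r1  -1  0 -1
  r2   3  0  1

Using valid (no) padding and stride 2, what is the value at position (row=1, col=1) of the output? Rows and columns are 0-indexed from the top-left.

7

The receptive field on the input at this output position is [5 -2 5 / -4 5 2 / 1 0 -4]. Elementwise product with the kernel and sum: 5·2 + -2·2 + -4·-1 + 2·-1 + 1·3 + -4·1.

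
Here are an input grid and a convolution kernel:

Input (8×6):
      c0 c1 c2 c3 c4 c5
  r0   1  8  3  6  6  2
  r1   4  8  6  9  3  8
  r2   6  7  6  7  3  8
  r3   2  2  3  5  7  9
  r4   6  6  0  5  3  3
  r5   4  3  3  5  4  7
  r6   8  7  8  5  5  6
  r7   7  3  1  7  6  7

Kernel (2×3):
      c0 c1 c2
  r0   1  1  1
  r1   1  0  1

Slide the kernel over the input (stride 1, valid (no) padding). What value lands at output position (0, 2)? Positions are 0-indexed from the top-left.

The receptive field on the input at this output position is [3 6 6 / 6 9 3]. Elementwise product with the kernel and sum: 3·1 + 6·1 + 6·1 + 6·1 + 3·1.

24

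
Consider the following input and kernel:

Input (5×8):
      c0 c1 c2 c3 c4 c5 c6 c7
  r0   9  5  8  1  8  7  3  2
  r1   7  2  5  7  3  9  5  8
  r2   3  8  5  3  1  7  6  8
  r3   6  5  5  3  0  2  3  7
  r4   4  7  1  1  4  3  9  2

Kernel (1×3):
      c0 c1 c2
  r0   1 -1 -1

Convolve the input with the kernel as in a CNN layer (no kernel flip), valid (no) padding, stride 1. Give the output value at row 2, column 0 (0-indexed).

-10

The receptive field on the input at this output position is [3 8 5]. Elementwise product with the kernel and sum: 3·1 + 8·-1 + 5·-1.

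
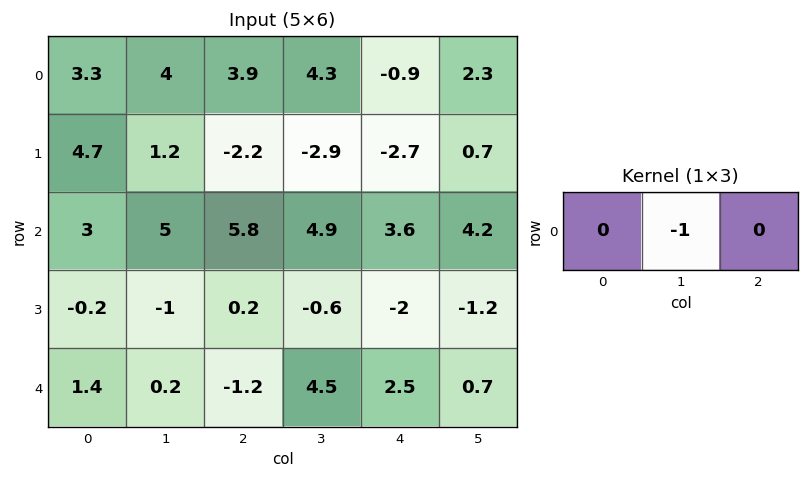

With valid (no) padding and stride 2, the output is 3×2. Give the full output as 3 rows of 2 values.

-4 -4.3
-5 -4.9
-0.2 -4.5

Output[0,0]: The receptive field on the input at this output position is [3.3 4 3.9]. Elementwise product with the kernel and sum: 4·-1.
Output[0,1]: The receptive field on the input at this output position is [3.9 4.3 -0.9]. Elementwise product with the kernel and sum: 4.3·-1.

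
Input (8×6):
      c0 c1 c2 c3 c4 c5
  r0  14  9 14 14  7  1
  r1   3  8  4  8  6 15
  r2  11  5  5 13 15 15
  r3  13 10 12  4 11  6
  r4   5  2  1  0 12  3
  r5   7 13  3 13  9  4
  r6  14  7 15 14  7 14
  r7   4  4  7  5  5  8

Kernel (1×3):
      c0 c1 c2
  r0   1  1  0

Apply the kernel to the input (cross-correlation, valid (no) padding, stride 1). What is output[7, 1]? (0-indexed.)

11

The receptive field on the input at this output position is [4 7 5]. Elementwise product with the kernel and sum: 4·1 + 7·1.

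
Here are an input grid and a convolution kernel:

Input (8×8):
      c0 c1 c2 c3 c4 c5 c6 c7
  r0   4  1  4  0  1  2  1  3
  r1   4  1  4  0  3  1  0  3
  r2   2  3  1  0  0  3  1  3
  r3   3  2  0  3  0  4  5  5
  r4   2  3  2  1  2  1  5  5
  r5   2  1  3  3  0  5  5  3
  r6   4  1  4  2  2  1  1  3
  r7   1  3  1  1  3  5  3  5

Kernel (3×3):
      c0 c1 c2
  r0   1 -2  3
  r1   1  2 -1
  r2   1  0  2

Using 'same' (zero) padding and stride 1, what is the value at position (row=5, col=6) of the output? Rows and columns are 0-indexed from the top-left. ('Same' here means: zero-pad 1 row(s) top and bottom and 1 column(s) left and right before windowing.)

25

The receptive field on the zero-padded input at this output position is [1 5 5 / 5 5 3 / 1 1 3]. Elementwise product with the kernel and sum: 1·1 + 5·-2 + 5·3 + 5·1 + 5·2 + 3·-1 + 1·1 + 3·2.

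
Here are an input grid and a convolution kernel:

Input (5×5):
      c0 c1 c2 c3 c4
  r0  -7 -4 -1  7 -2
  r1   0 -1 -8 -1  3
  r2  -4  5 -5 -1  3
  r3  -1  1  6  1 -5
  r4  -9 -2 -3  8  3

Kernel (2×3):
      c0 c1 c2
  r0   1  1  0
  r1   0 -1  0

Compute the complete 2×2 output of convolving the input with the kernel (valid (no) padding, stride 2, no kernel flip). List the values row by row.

Output[0,0]: The receptive field on the input at this output position is [-7 -4 -1 / 0 -1 -8]. Elementwise product with the kernel and sum: -7·1 + -4·1 + -1·-1.

-10 7
0 -7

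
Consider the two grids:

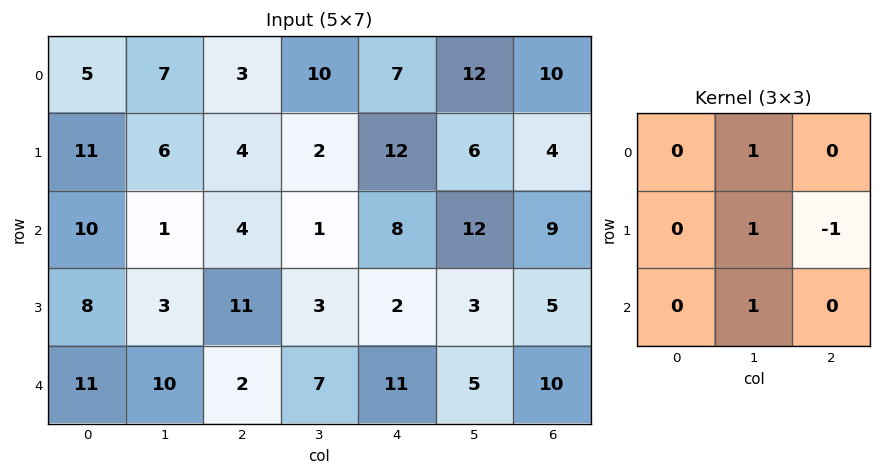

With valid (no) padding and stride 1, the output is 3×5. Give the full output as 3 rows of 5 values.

Output[0,0]: The receptive field on the input at this output position is [5 7 3 / 11 6 4 / 10 1 4]. Elementwise product with the kernel and sum: 7·1 + 6·1 + 4·-1 + 1·1.

10 9 1 21 26
6 18 -2 10 12
3 14 9 18 15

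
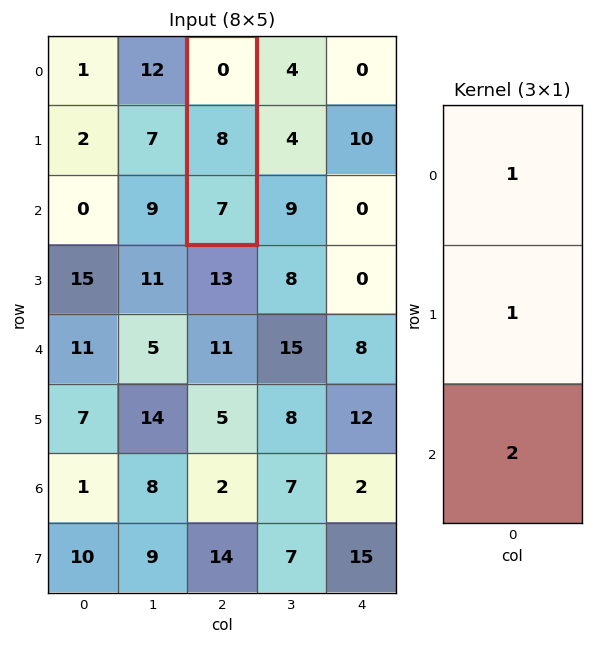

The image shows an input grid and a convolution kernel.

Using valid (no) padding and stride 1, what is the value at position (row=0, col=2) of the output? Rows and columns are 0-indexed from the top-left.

22

The receptive field on the input at this output position is [0 / 8 / 7]. Elementwise product with the kernel and sum: 0·1 + 8·1 + 7·2.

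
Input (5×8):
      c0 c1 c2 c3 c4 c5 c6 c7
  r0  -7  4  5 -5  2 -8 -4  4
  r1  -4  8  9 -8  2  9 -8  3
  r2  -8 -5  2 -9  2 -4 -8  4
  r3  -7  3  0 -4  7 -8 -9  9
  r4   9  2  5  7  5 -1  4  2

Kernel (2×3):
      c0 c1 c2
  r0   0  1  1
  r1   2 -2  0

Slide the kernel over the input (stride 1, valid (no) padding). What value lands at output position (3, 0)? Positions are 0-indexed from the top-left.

The receptive field on the input at this output position is [-7 3 0 / 9 2 5]. Elementwise product with the kernel and sum: 3·1 + 0·1 + 9·2 + 2·-2.

17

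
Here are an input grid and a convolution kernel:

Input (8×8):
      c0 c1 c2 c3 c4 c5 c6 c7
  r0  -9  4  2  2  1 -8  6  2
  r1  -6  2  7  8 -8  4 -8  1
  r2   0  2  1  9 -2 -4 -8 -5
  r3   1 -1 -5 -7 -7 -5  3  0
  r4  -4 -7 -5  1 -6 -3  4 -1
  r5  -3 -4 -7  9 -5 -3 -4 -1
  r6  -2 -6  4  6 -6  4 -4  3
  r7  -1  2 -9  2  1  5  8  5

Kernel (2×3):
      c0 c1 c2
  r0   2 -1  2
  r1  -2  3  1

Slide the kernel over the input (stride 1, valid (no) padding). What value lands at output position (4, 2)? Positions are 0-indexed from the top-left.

The receptive field on the input at this output position is [-5 1 -6 / -7 9 -5]. Elementwise product with the kernel and sum: -5·2 + 1·-1 + -6·2 + -7·-2 + 9·3 + -5·1.

13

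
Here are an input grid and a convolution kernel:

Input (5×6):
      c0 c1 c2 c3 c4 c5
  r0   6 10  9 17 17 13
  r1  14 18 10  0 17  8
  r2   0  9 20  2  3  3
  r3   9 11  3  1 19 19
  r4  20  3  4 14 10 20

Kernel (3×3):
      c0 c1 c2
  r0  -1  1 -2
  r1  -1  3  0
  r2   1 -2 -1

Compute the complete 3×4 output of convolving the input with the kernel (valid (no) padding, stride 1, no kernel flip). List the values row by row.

-12 -56 -23 18
-5 47 -76 -48
3 -14 -58 25

Output[0,0]: The receptive field on the input at this output position is [6 10 9 / 14 18 10 / 0 9 20]. Elementwise product with the kernel and sum: 6·-1 + 10·1 + 9·-2 + 14·-1 + 18·3 + 0·1 + 9·-2 + 20·-1.
Output[0,1]: The receptive field on the input at this output position is [10 9 17 / 18 10 0 / 9 20 2]. Elementwise product with the kernel and sum: 10·-1 + 9·1 + 17·-2 + 18·-1 + 10·3 + 9·1 + 20·-2 + 2·-1.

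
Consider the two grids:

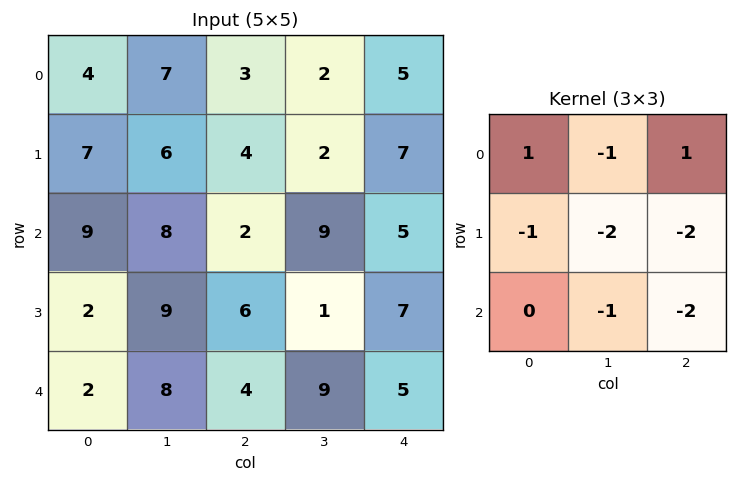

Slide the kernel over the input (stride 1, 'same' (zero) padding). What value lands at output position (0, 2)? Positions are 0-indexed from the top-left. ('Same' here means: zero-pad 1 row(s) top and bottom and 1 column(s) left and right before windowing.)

The receptive field on the zero-padded input at this output position is [0 0 0 / 7 3 2 / 6 4 2]. Elementwise product with the kernel and sum: 0·1 + 0·-1 + 0·1 + 7·-1 + 3·-2 + 2·-2 + 4·-1 + 2·-2.

-25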